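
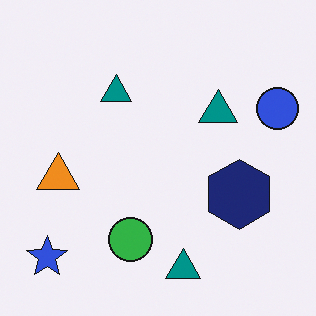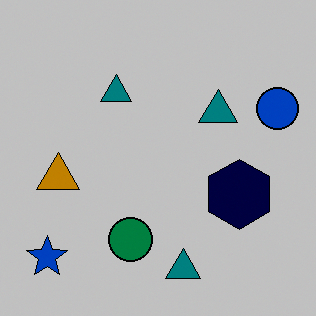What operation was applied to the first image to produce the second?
It was aggressively posterized.

Each flat color has snapped to a coarser quantized level — most visibly, the near-white background has dropped to a flat grey.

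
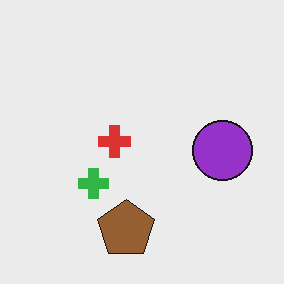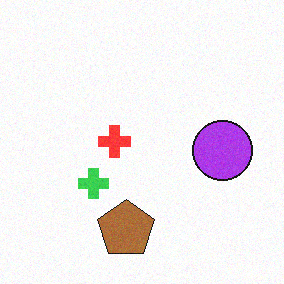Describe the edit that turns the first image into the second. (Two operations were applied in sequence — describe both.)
This is the original image brightened a little, then degraded with a light layer of grain.

Every pixel — background and shapes alike — is uniformly brightened. Random speckle covers the whole image, including the flat background.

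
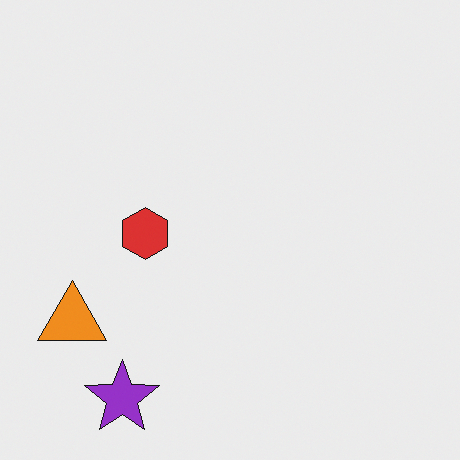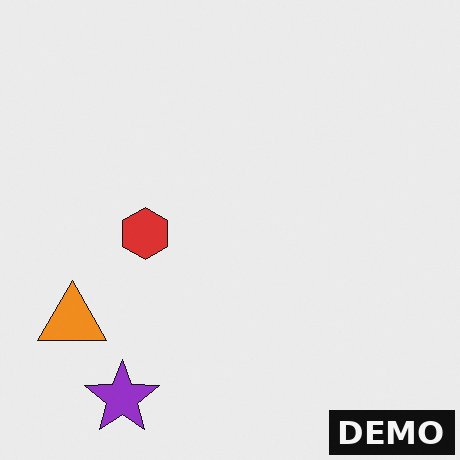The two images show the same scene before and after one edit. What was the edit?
The second image is the first watermarked with the text "DEMO" in the lower-right corner.

A dark label reading "DEMO" appears in the lower-right corner.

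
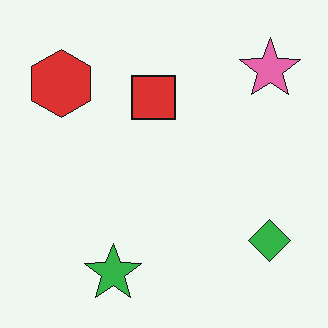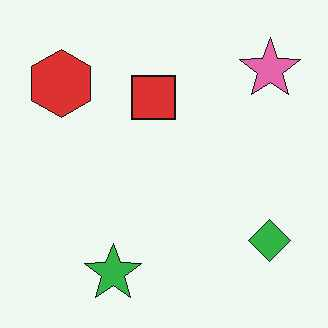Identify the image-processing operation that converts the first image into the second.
The transformation is: JPEG-compressed with visible artifacts.

Blocky 8×8 compression artifacts appear around shape edges and the flat background shows ringing — characteristic JPEG degradation.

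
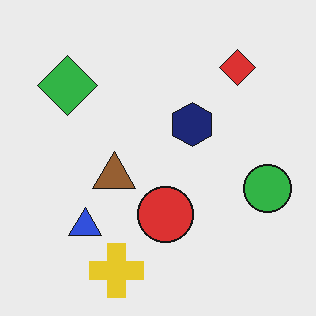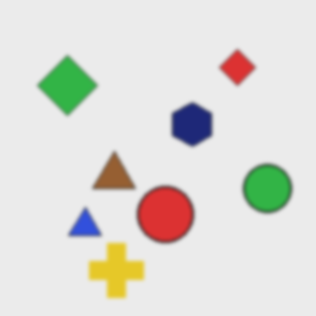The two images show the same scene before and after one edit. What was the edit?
The second image is the first lightly blurred.

Shape edges and outlines are uniformly softened across the whole image.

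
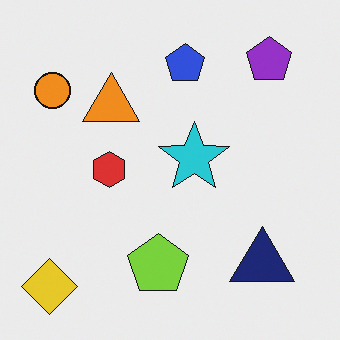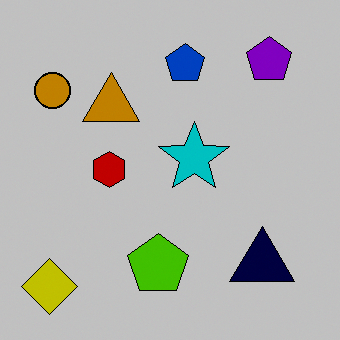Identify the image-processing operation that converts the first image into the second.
This is the original image heavily posterized to just a handful of flat colors.

Each flat color has snapped to a coarser quantized level — most visibly, the near-white background has dropped to a flat grey.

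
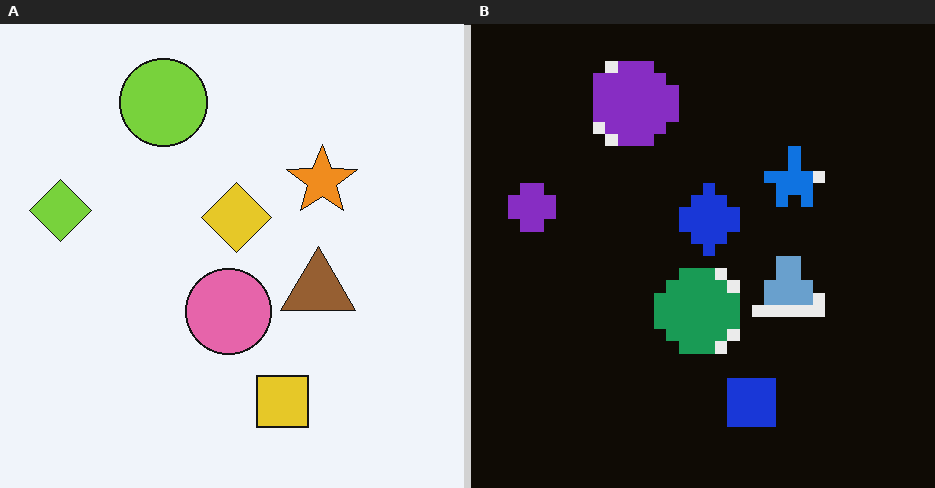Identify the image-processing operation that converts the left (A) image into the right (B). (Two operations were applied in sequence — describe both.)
The right (B) image is the left (A) heavily pixelated into large blocks, then color-inverted (negative).

Shapes are reduced to large square blocks; fine edges and outlines are lost — a downscale-then-upscale (mosaic) effect. The light background has become dark and every shape's color is its complement — a photographic negative.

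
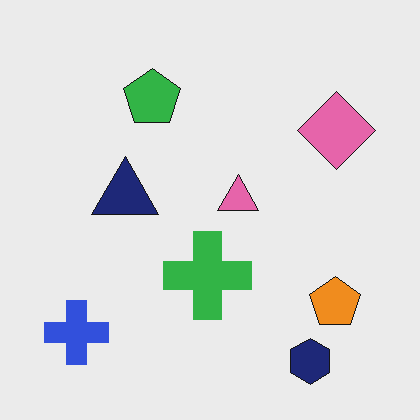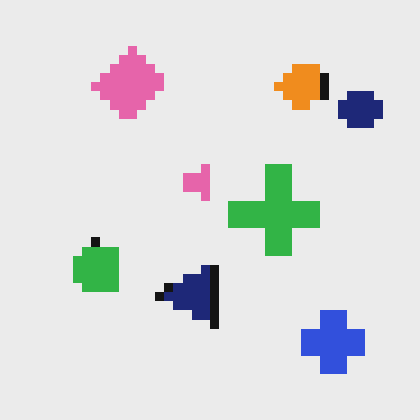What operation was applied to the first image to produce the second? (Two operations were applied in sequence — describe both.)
The second image is the first heavily pixelated into large blocks, then rotated 90° counter-clockwise.

Shapes are reduced to large square blocks; fine edges and outlines are lost — a downscale-then-upscale (mosaic) effect. The blue cross sits in the bottom-left of the first image and the bottom-right of the second — consistent with a whole-image 90° counter-clockwise rotation.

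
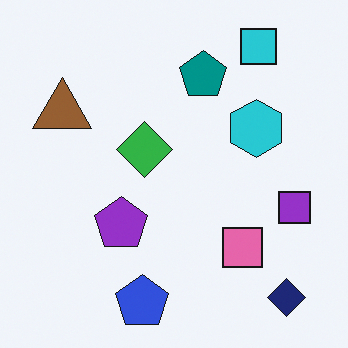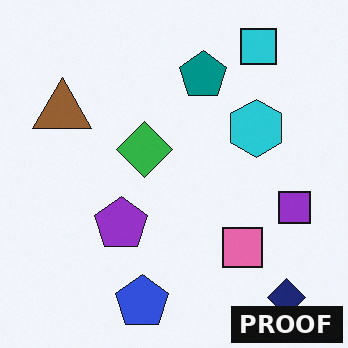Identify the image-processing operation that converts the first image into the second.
The second image is the first watermarked with the text "PROOF" in the lower-right corner.

A dark label reading "PROOF" appears in the lower-right corner.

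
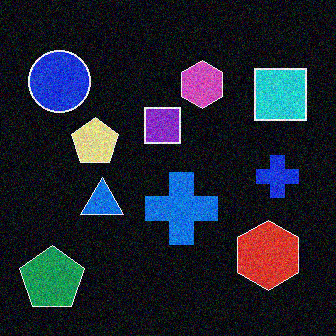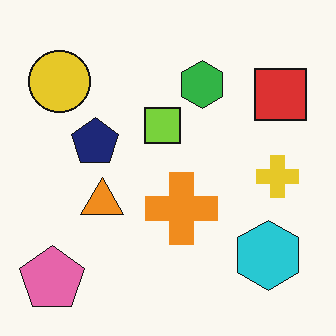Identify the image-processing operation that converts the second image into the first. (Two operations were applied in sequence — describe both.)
It was degraded with moderate additive noise, then color-inverted (negative).

Random speckle covers the whole image, including the flat background. The light background has become dark and every shape's color is its complement — a photographic negative.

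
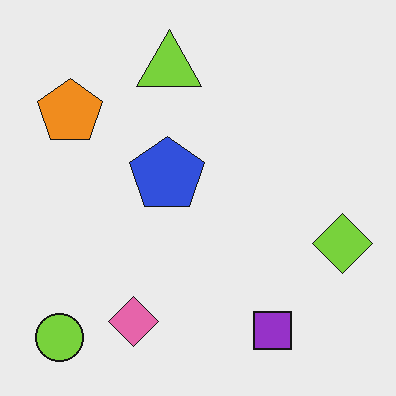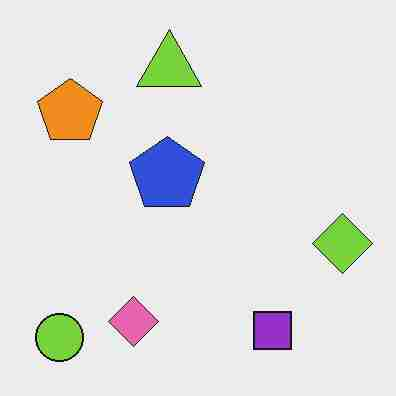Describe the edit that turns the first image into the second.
The second image is the first heavily JPEG-compressed with obvious blocking artifacts.

Blocky 8×8 compression artifacts appear around shape edges and the flat background shows ringing — characteristic JPEG degradation.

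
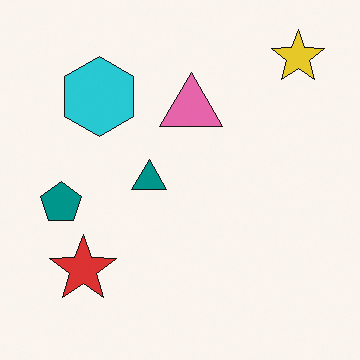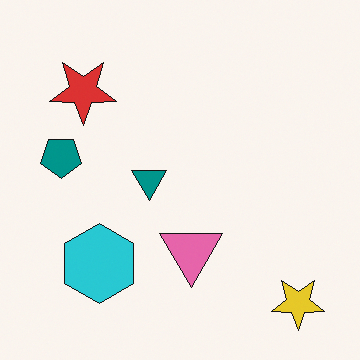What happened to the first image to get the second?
Flipped vertically (top ↔ bottom).

The yellow star is in the top-right of the first image and the bottom-right of the second — shapes on opposite sides of the horizontal midline have swapped in a mirror flip.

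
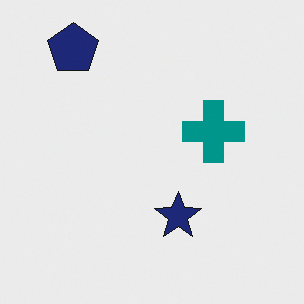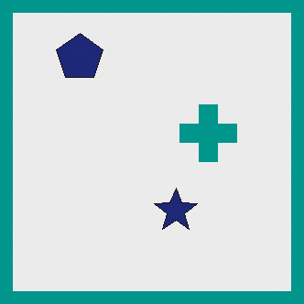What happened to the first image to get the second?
It was framed with a teal border.

A solid teal frame runs around the edge of the second image, with the content slightly shrunk inside it.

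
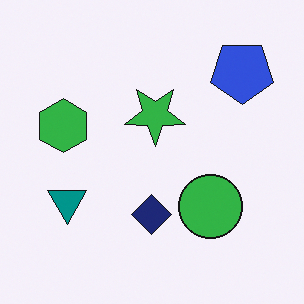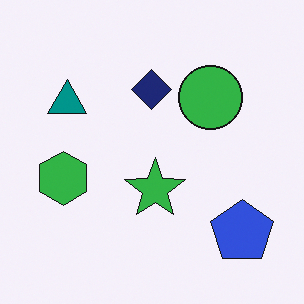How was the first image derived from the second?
It was flipped vertically (top ↔ bottom).

The blue pentagon is in the bottom-right of the second image and the top-right of the first — shapes on opposite sides of the horizontal midline have swapped in a mirror flip.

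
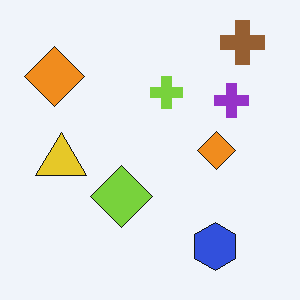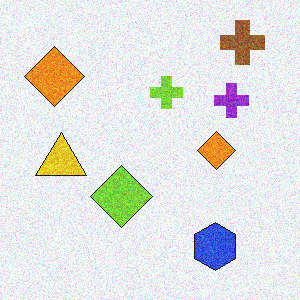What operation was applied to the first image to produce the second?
The transformation is: degraded with visible gaussian noise.

Random speckle covers the whole image, including the flat background.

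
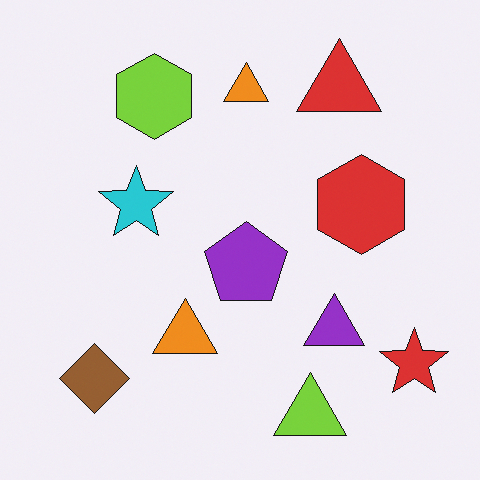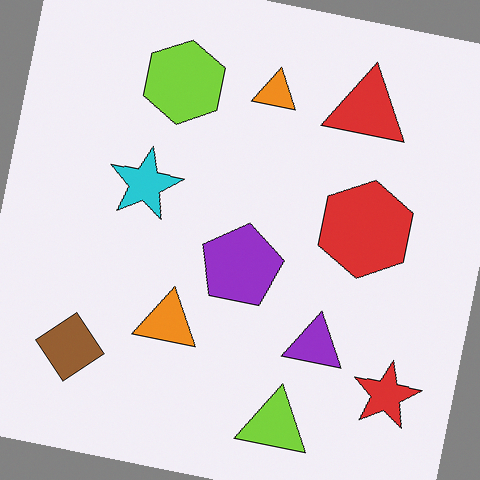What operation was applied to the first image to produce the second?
The second image is the first rotated clockwise by a slight angle.

Every shape is tilted by the same angle and the image corners show triangular fill wedges — a whole-image rotation by a non-right angle.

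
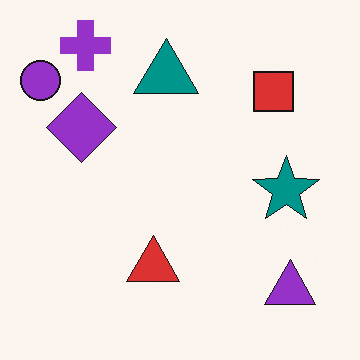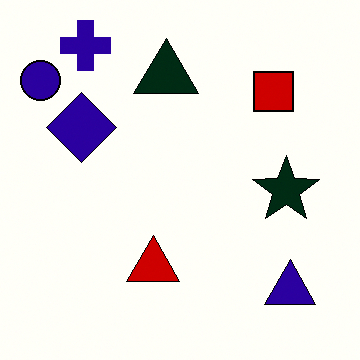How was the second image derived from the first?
Given much higher contrast.

Tones are pushed away from mid-grey across the whole image — a global contrast change.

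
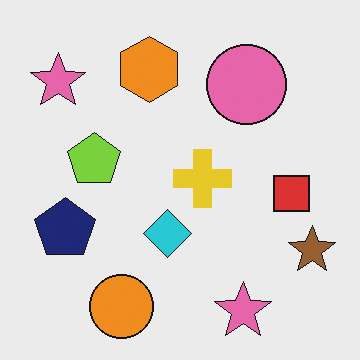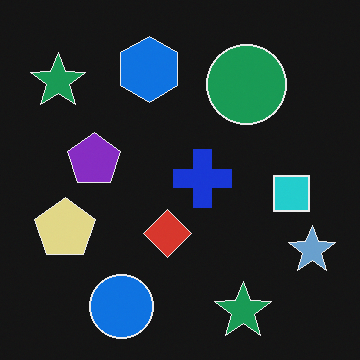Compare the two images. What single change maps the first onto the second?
The image was color-inverted (negative).

The light background has become dark and every shape's color is its complement — a photographic negative.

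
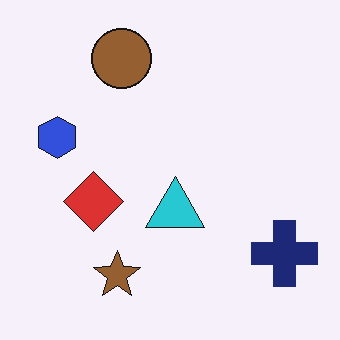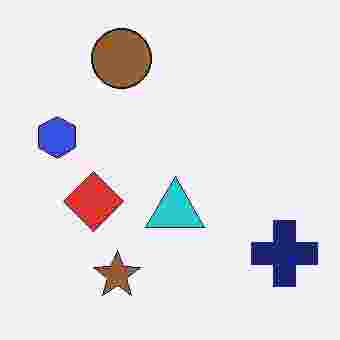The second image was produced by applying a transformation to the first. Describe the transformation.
Degraded with heavy JPEG compression.

Blocky 8×8 compression artifacts appear around shape edges and the flat background shows ringing — characteristic JPEG degradation.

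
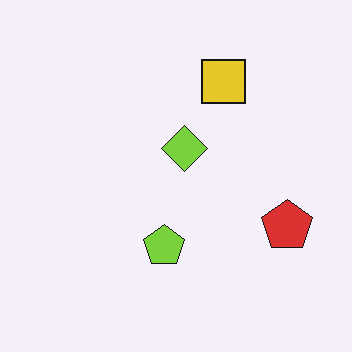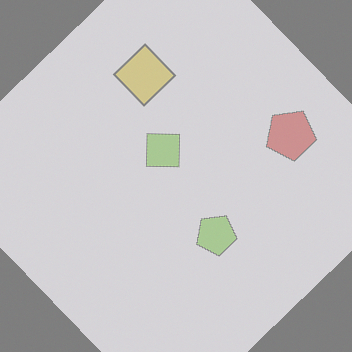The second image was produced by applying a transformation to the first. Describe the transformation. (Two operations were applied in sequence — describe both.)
Rotated counter-clockwise by a large amount — several tens of degrees, then given much lower contrast.

Every shape is tilted by the same angle and the image corners show triangular fill wedges — a whole-image rotation by a non-right angle. Tones are pushed toward mid-grey across the whole image — a global contrast change.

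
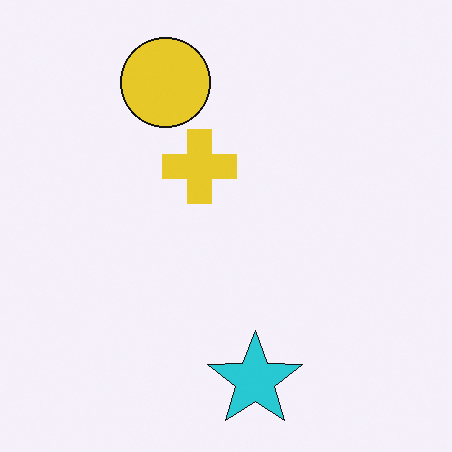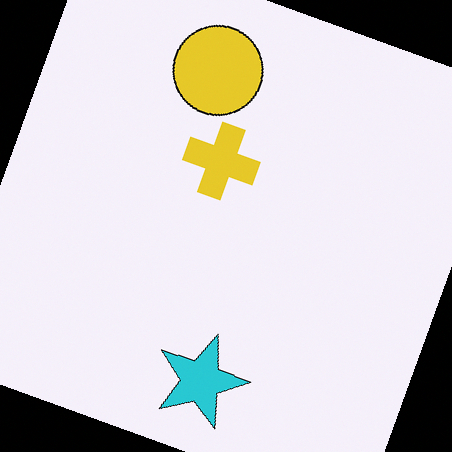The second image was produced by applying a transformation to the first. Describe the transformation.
The second image is the first rotated clockwise by a moderate amount.

Every shape is tilted by the same angle and the image corners show triangular fill wedges — a whole-image rotation by a non-right angle.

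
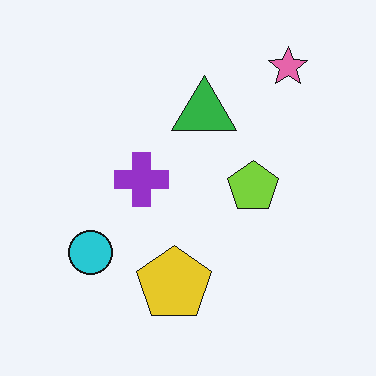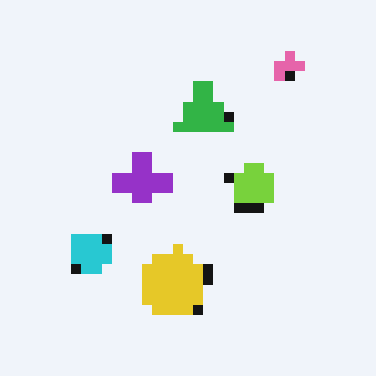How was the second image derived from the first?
The transformation is: heavily pixelated into large blocks.

Shapes are reduced to large square blocks; fine edges and outlines are lost — a downscale-then-upscale (mosaic) effect.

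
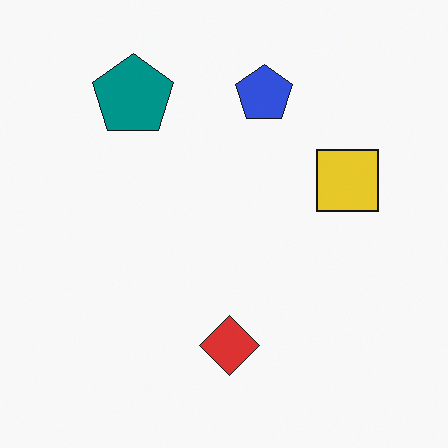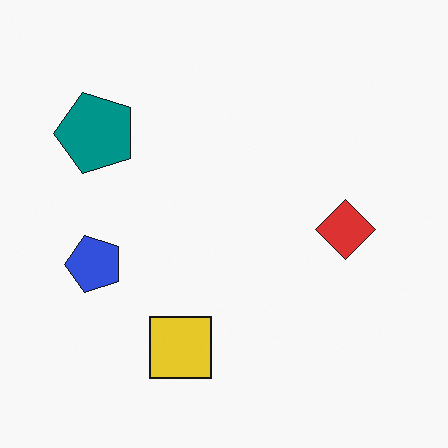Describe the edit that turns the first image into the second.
It was transposed (reflected across the top-left ↔ bottom-right diagonal).

Shapes have swapped their row and column positions — what was in the top-right is now in the bottom-left — a diagonal reflection.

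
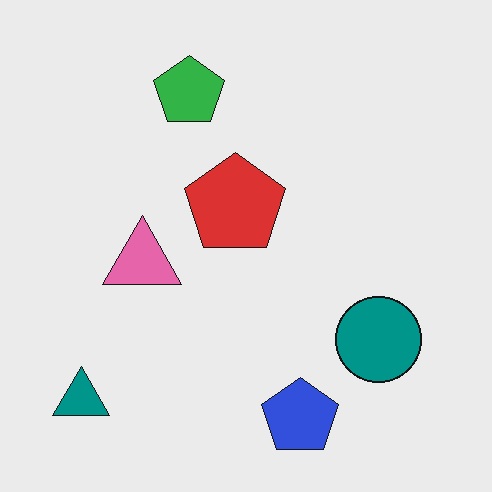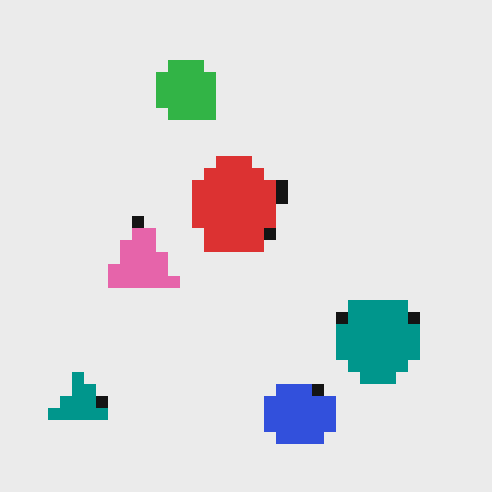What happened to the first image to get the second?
The image was coarsely pixelated.

Shapes are reduced to large square blocks; fine edges and outlines are lost — a downscale-then-upscale (mosaic) effect.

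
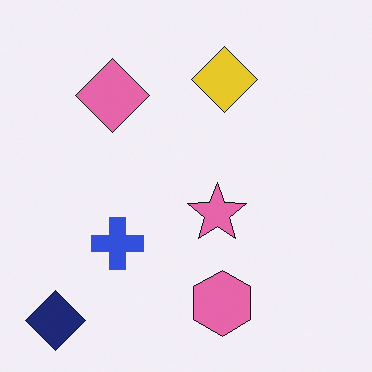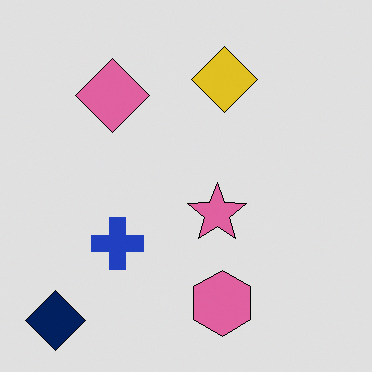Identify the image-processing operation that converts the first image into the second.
The transformation is: posterized to a reduced palette.

Each flat color has snapped to a coarser quantized level — most visibly, the near-white background has dropped to a flat grey.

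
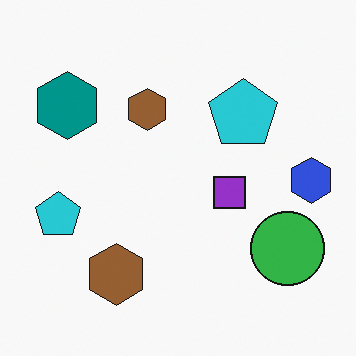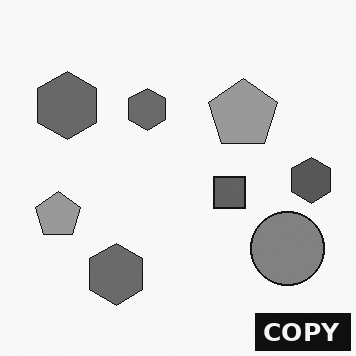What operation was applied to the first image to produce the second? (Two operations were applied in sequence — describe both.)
This is the original image converted to grayscale, then watermarked with the text "COPY" in the lower-right corner.

All color is removed — every shape is now a shade of grey. A dark label reading "COPY" appears in the lower-right corner.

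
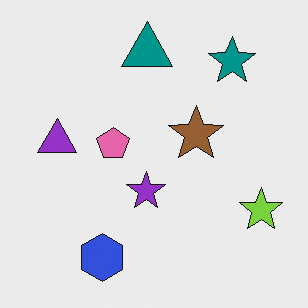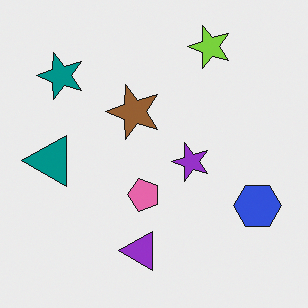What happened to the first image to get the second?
Rotated 90° counter-clockwise.

The teal star sits in the top-right of the first image and the top-left of the second — consistent with a whole-image 90° counter-clockwise rotation.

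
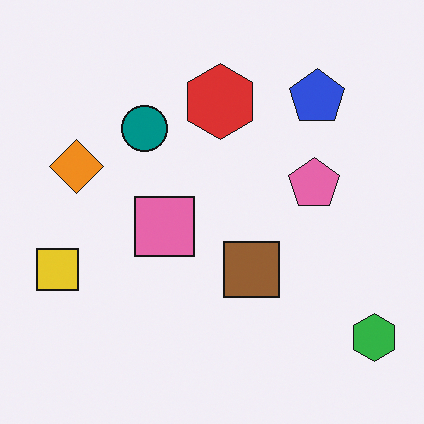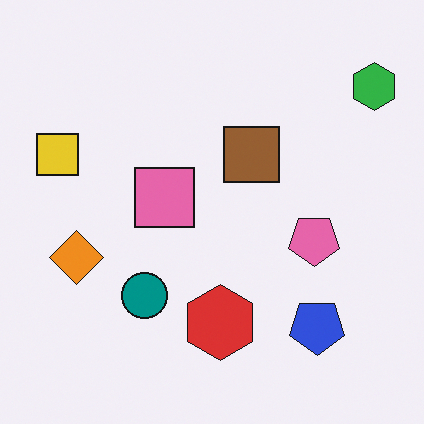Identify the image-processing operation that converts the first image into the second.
It was flipped vertically (top ↔ bottom).

The green hexagon is in the bottom-right of the first image and the top-right of the second — shapes on opposite sides of the horizontal midline have swapped in a mirror flip.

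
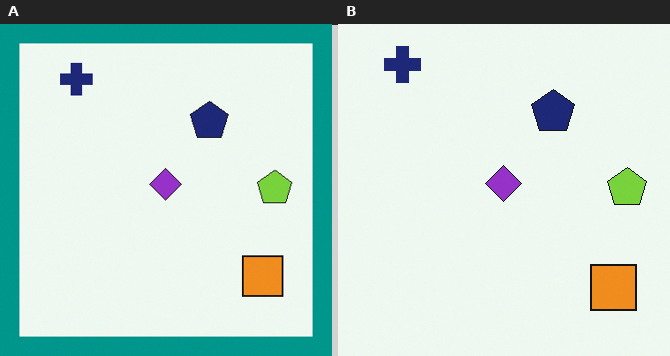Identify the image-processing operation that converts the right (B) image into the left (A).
The transformation is: framed with a teal border.

A solid teal frame runs around the edge of the left (A) image, with the content slightly shrunk inside it.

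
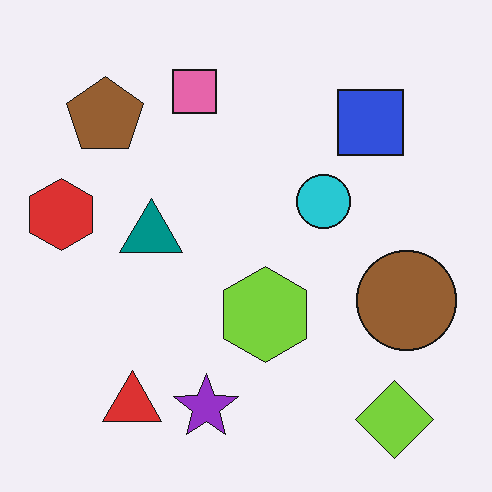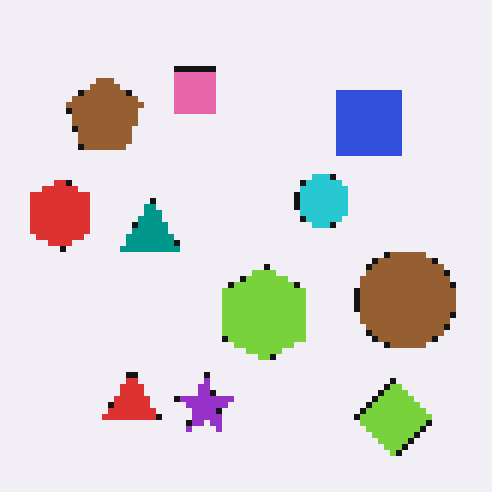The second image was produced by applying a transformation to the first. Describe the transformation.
This is the original image moderately pixelated.

Shapes are reduced to large square blocks; fine edges and outlines are lost — a downscale-then-upscale (mosaic) effect.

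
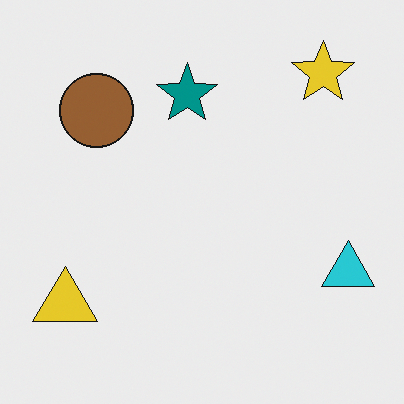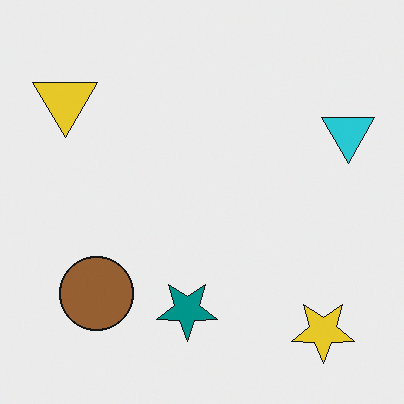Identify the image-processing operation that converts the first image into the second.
The image was flipped vertically (top ↔ bottom).

The yellow star is in the top-right of the first image and the bottom-right of the second — shapes on opposite sides of the horizontal midline have swapped in a mirror flip.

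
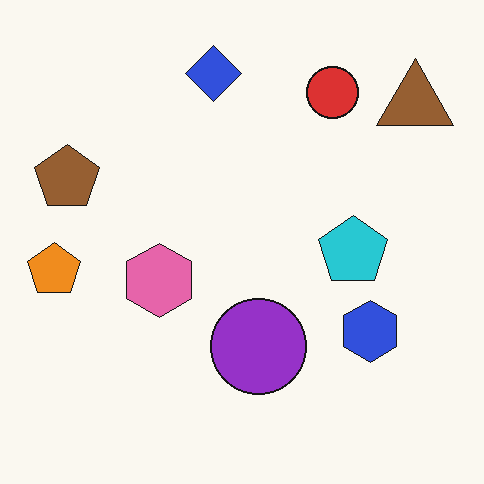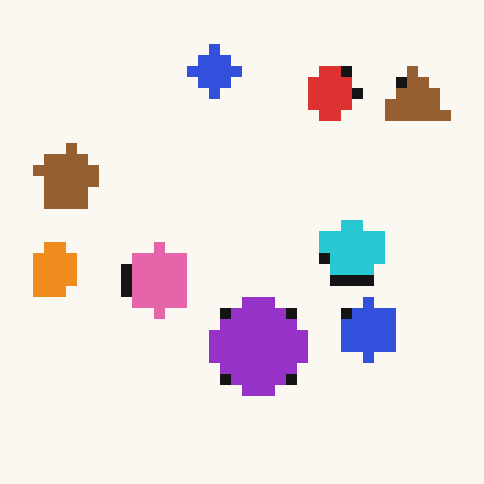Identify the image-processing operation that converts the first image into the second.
This is the original image coarsely pixelated.

Shapes are reduced to large square blocks; fine edges and outlines are lost — a downscale-then-upscale (mosaic) effect.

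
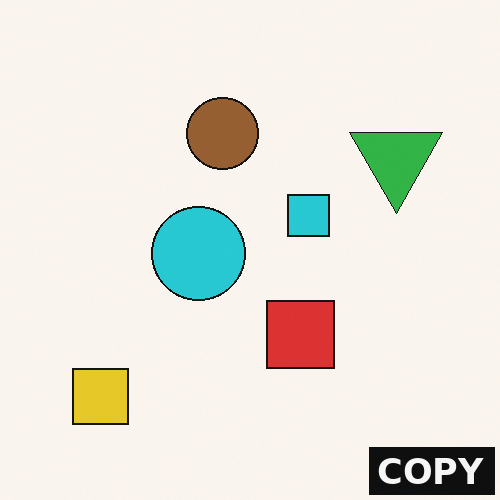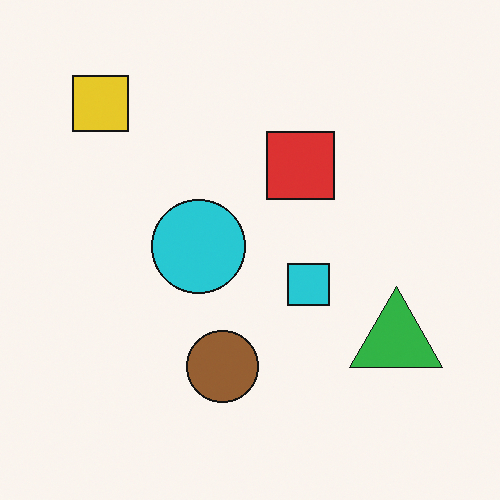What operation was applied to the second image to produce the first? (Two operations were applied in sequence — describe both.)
Flipped vertically (top ↔ bottom), then watermarked with the text "COPY" in the lower-right corner.

The yellow square is in the top-left of the second image and the bottom-left of the first — shapes on opposite sides of the horizontal midline have swapped in a mirror flip. A dark label reading "COPY" appears in the lower-right corner.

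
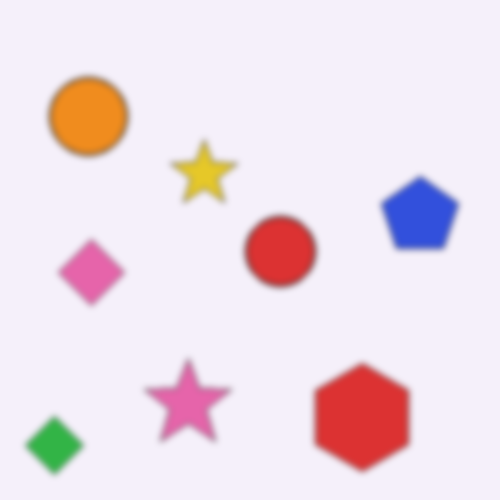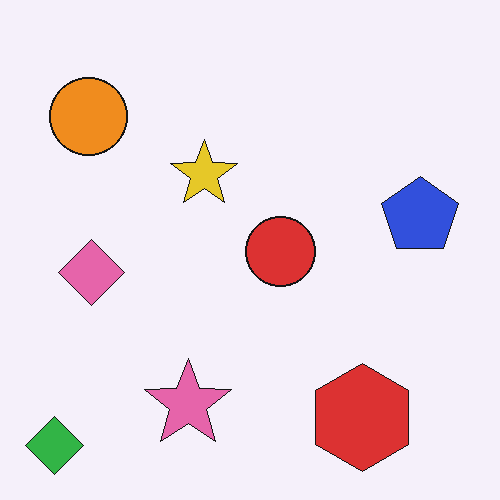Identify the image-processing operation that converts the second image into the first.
The image was noticeably gaussian-blurred.

Shape edges and outlines are uniformly softened across the whole image.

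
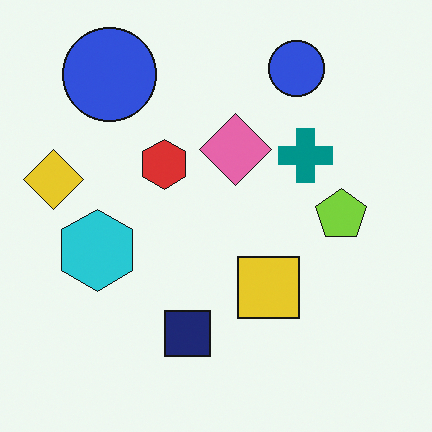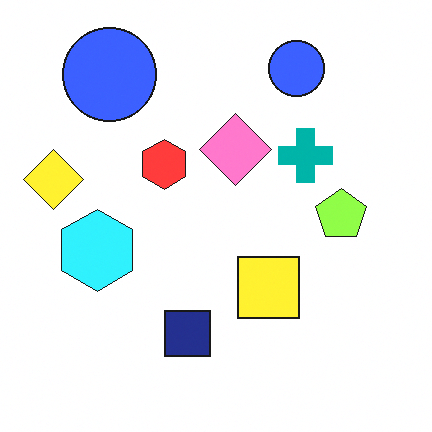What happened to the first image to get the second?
The second image is the first brightened a little.

Every pixel — background and shapes alike — is uniformly brightened.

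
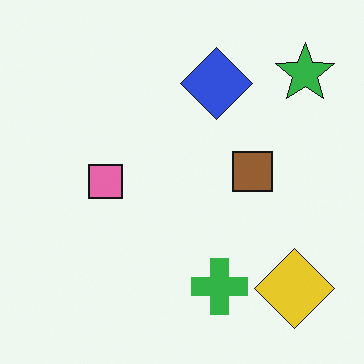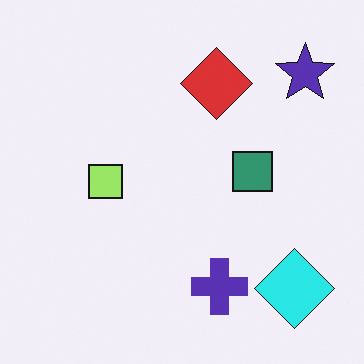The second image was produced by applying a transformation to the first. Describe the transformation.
It was hue-shifted by a moderate amount.

Every shape's color has rotated by the same amount around the hue wheel — a uniform hue shift.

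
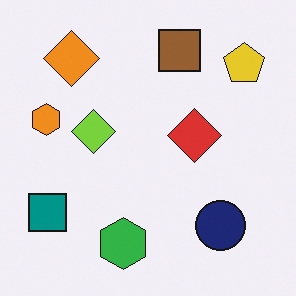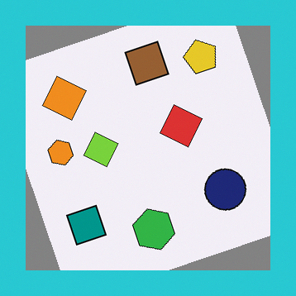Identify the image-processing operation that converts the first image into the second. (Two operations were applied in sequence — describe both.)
The transformation is: rotated counter-clockwise by a clearly visible amount, then framed with a cyan border.

Every shape is tilted by the same angle and the image corners show triangular fill wedges — a whole-image rotation by a non-right angle. A solid cyan frame runs around the edge of the second image, with the content slightly shrunk inside it.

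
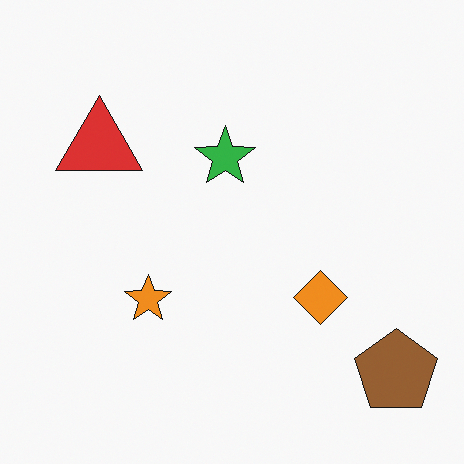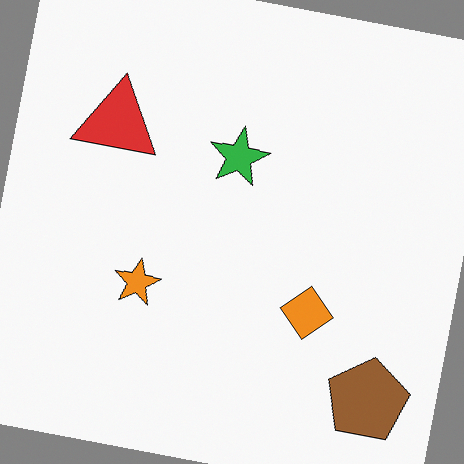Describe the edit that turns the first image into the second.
The transformation is: rotated clockwise by a slight angle.

Every shape is tilted by the same angle and the image corners show triangular fill wedges — a whole-image rotation by a non-right angle.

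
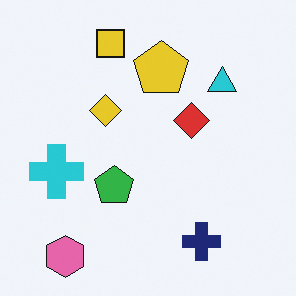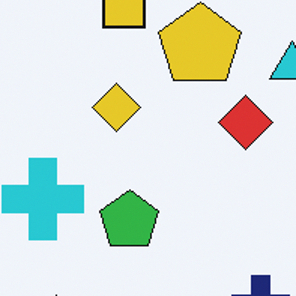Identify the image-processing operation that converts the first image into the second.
The transformation is: cropped to a modestly smaller region and rescaled.

The visible shapes are larger and the field of view is narrower; shapes near the original edges may be partly or wholly outside the frame — a crop-and-rescale.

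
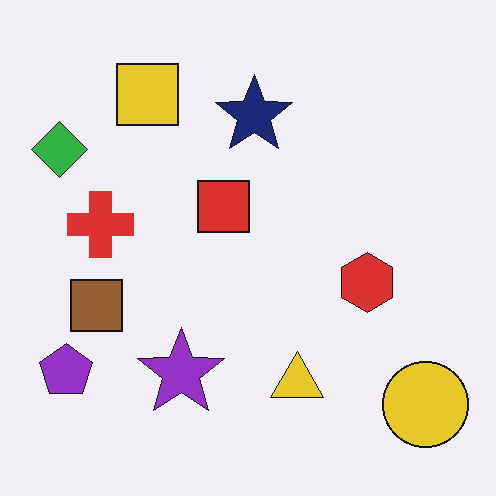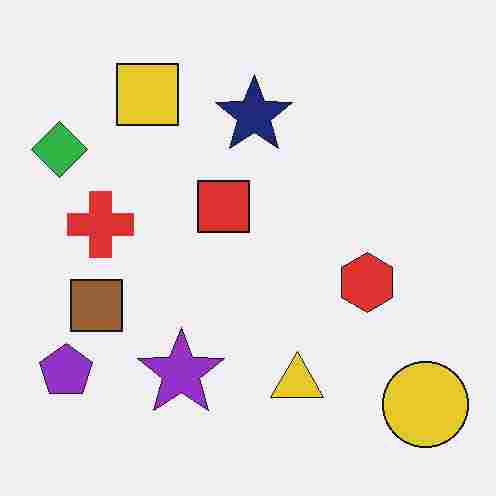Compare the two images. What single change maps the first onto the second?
This is the original image heavily JPEG-compressed with obvious blocking artifacts.

Blocky 8×8 compression artifacts appear around shape edges and the flat background shows ringing — characteristic JPEG degradation.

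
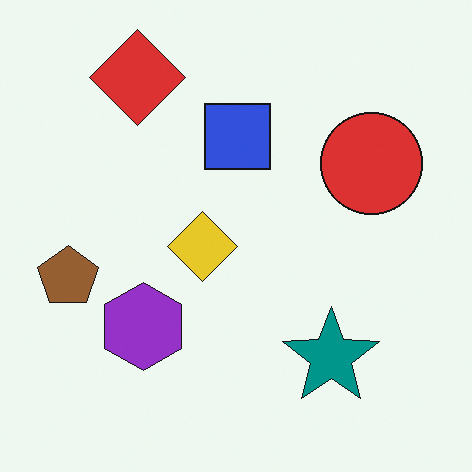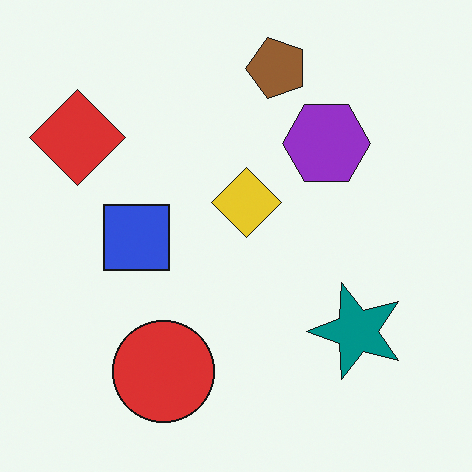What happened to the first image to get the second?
The image was transposed (reflected across the top-left ↔ bottom-right diagonal).

Shapes have swapped their row and column positions — what was in the top-right is now in the bottom-left — a diagonal reflection.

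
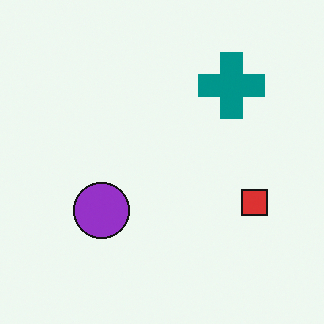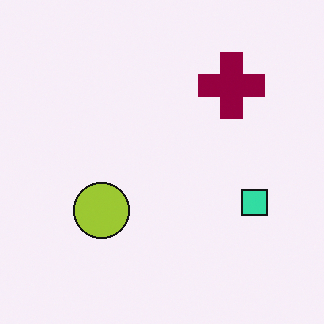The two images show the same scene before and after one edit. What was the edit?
It was hue-shifted through roughly half the color wheel.

Every shape's color has rotated by the same amount around the hue wheel — a uniform hue shift.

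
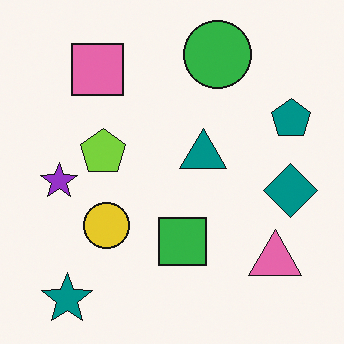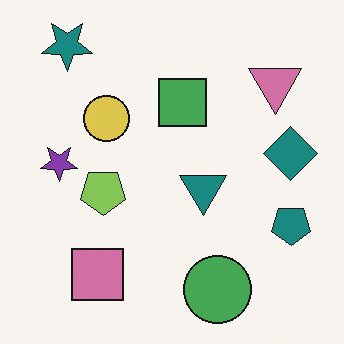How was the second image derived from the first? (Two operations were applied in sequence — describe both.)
The second image is the first flipped vertically (top ↔ bottom), then slightly desaturated.

The teal star is in the bottom-left of the first image and the top-left of the second — shapes on opposite sides of the horizontal midline have swapped in a mirror flip. All colors are more muted and greyish — a global saturation change.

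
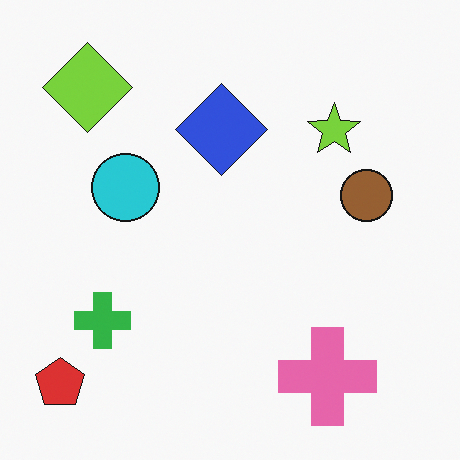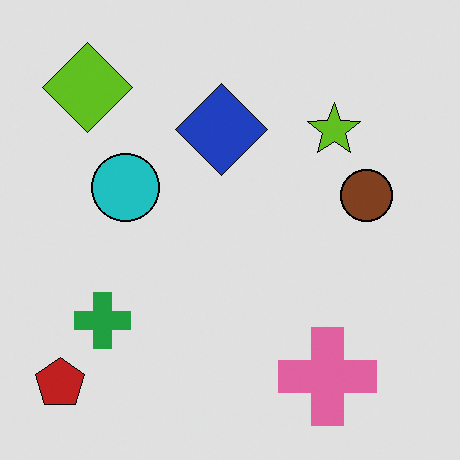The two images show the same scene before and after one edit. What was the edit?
The second image is the first moderately posterized.

Each flat color has snapped to a coarser quantized level — most visibly, the near-white background has dropped to a flat grey.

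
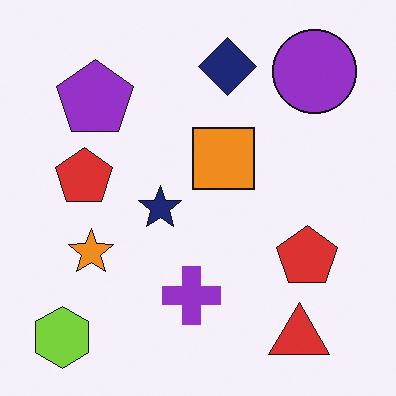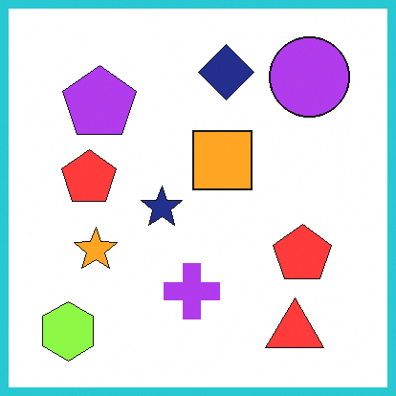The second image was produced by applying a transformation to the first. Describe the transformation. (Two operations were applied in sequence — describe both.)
The second image is the first slightly brightened, then framed with a cyan border.

Every pixel — background and shapes alike — is uniformly brightened. A solid cyan frame runs around the edge of the second image, with the content slightly shrunk inside it.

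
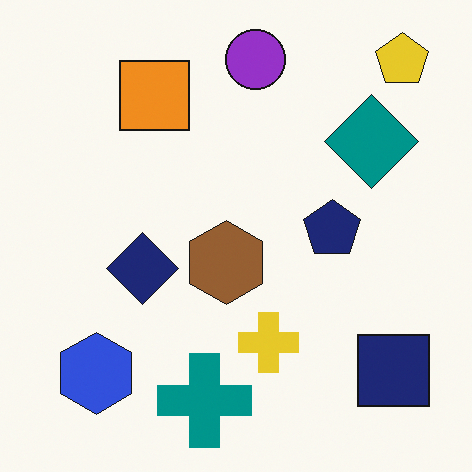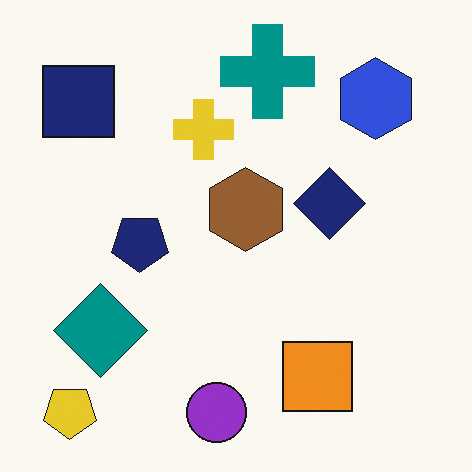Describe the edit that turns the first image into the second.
The image was rotated 180°.

The yellow pentagon sits in the top-right of the first image and the bottom-left of the second — consistent with a whole-image 180° rotation.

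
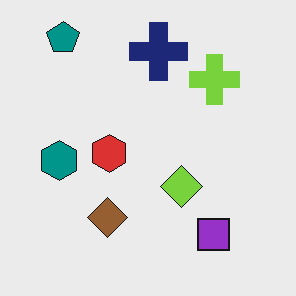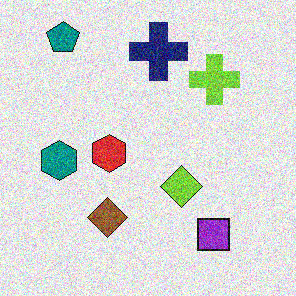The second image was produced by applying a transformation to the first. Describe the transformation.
The second image is the first degraded with heavy additive noise.

Random speckle covers the whole image, including the flat background.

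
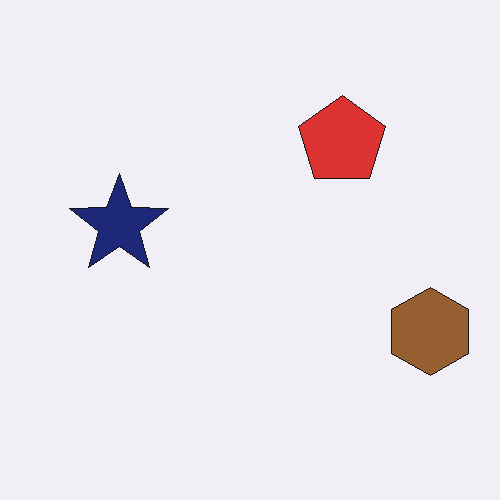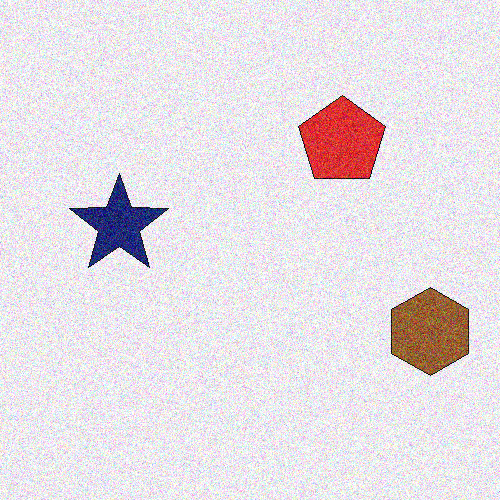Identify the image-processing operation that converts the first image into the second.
Degraded with strong gaussian noise.

Random speckle covers the whole image, including the flat background.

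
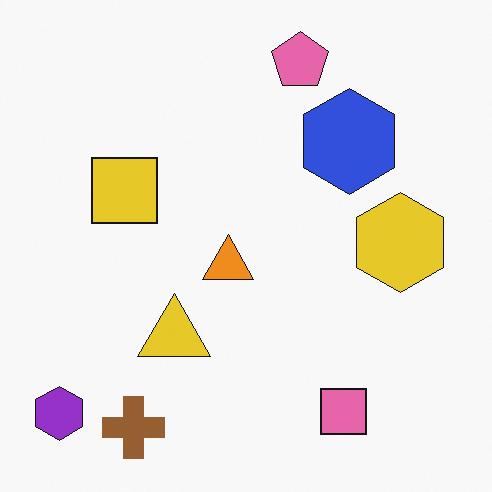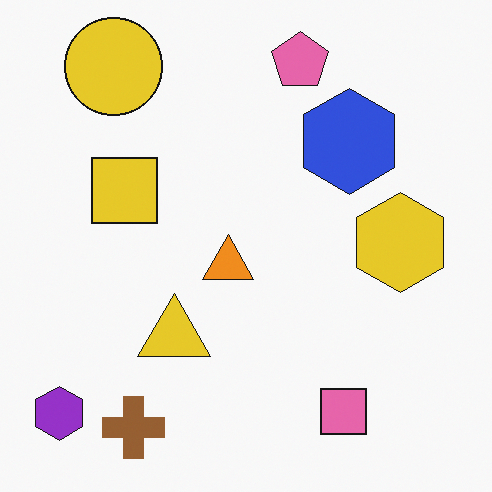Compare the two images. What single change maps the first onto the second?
The image was overlaid with an additional yellow circle.

A yellow circle appears in the second image that is absent from the first.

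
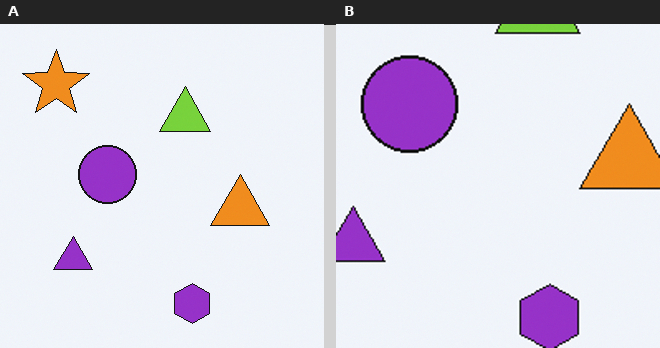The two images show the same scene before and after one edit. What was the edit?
The transformation is: cropped tightly and scaled back up.

The visible shapes are larger and the field of view is narrower; shapes near the original edges may be partly or wholly outside the frame — a crop-and-rescale.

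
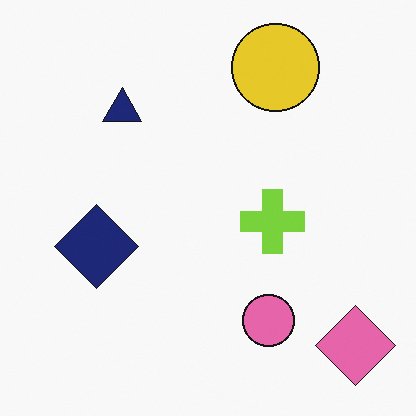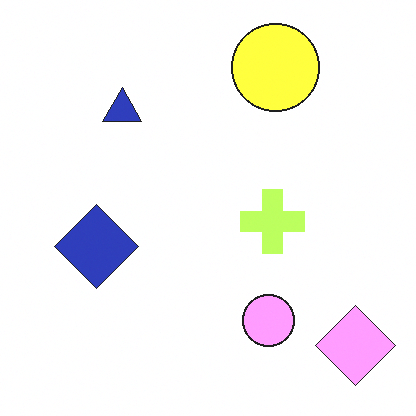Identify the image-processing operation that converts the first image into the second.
It was substantially brightened.

Every pixel — background and shapes alike — is uniformly brightened.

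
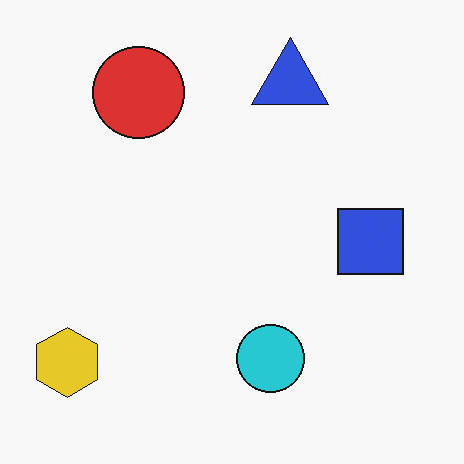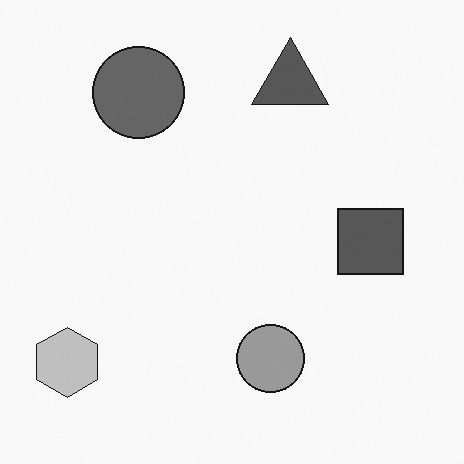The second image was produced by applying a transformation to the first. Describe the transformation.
The image was converted to grayscale.

All color is removed — every shape is now a shade of grey.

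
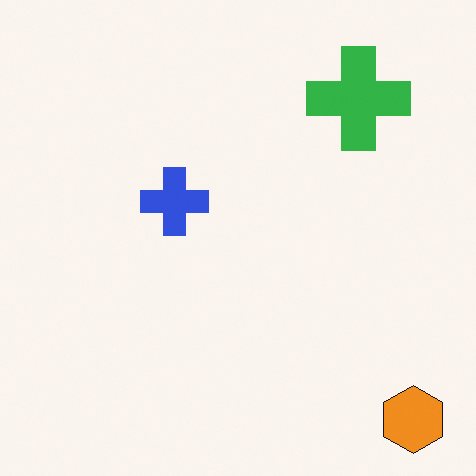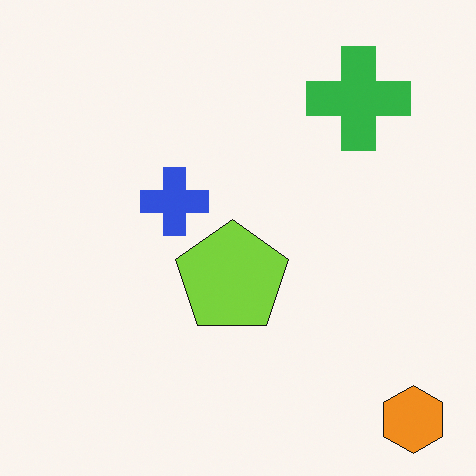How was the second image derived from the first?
The image was overlaid with an additional lime pentagon.

A lime pentagon appears in the second image that is absent from the first.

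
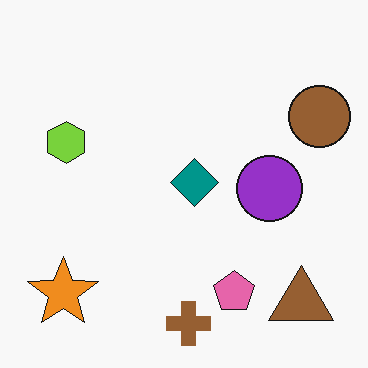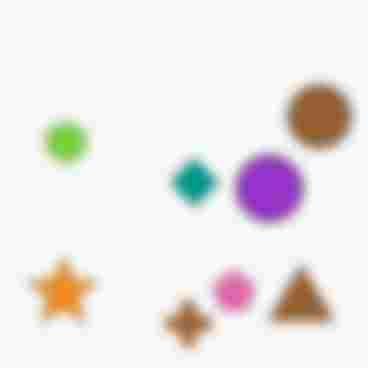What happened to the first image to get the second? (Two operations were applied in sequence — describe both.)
The second image is the first strongly gaussian-blurred, then heavily JPEG-compressed with obvious blocking artifacts.

Shape edges and outlines are uniformly softened across the whole image. Blocky 8×8 compression artifacts appear around shape edges and the flat background shows ringing — characteristic JPEG degradation.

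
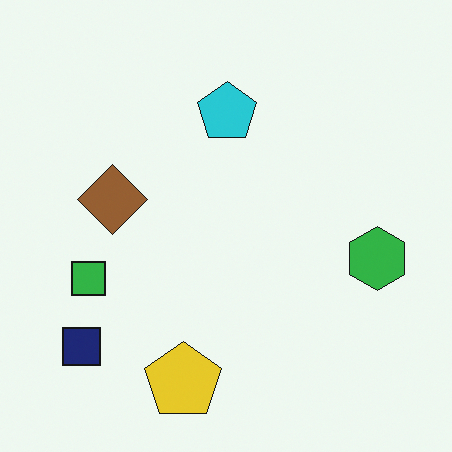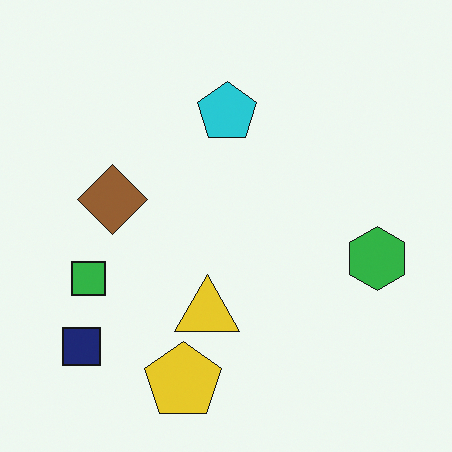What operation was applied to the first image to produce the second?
Overlaid with an additional yellow triangle.

A yellow triangle appears in the second image that is absent from the first.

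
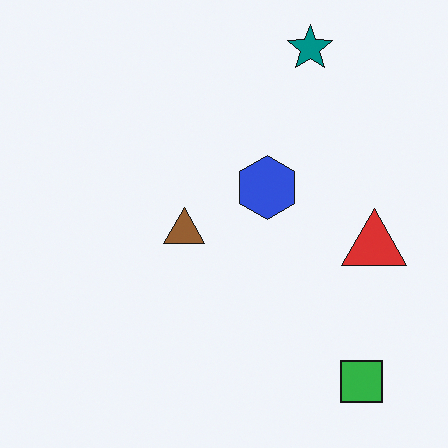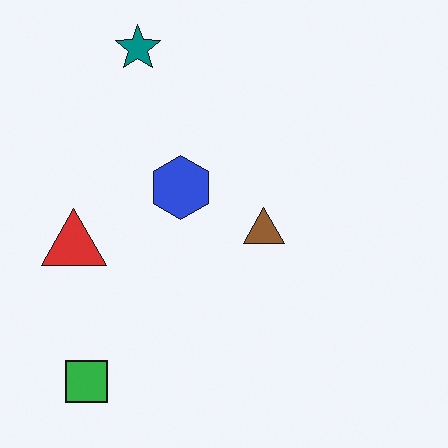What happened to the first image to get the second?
Flipped horizontally (left ↔ right).

The red triangle is in the right of the first image and the left of the second — shapes on opposite sides of the vertical midline have swapped in a mirror flip.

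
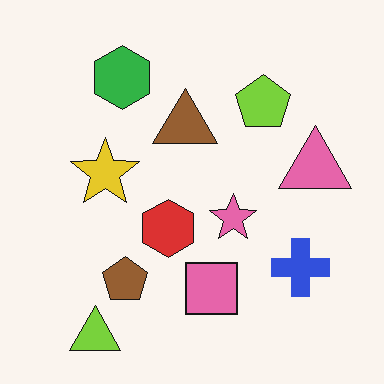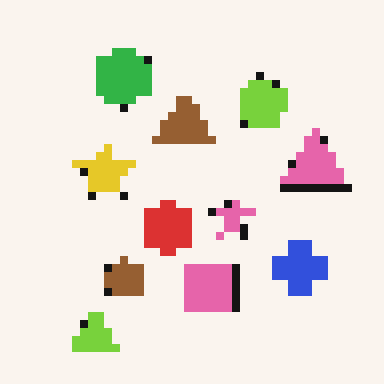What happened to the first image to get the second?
The image was moderately pixelated.

Shapes are reduced to large square blocks; fine edges and outlines are lost — a downscale-then-upscale (mosaic) effect.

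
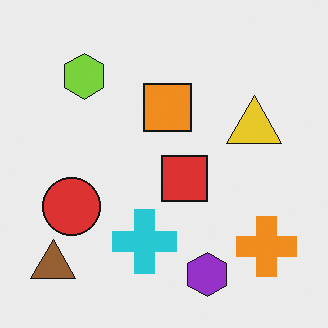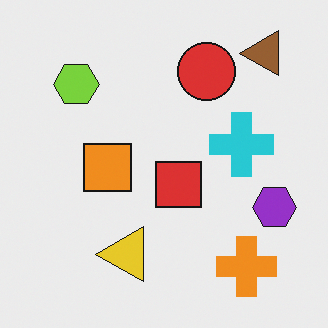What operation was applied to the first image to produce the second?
It was transposed (reflected across the top-left ↔ bottom-right diagonal).

Shapes have swapped their row and column positions — what was in the top-right is now in the bottom-left — a diagonal reflection.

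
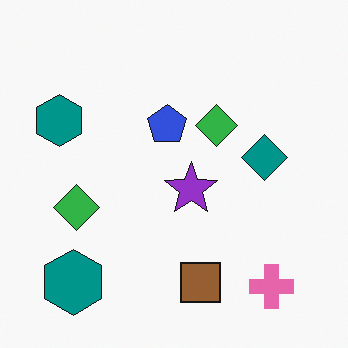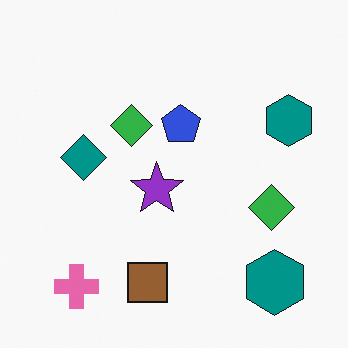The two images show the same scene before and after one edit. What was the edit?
The transformation is: flipped horizontally (left ↔ right).

The pink cross is in the bottom-right of the first image and the bottom-left of the second — shapes on opposite sides of the vertical midline have swapped in a mirror flip.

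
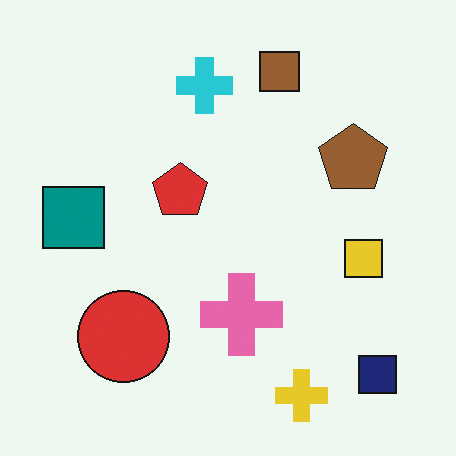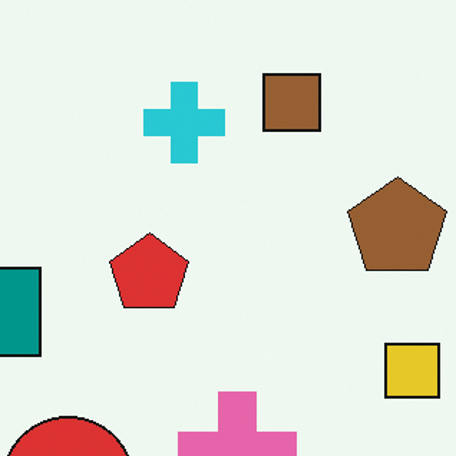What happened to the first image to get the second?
This is the original image cropped slightly and scaled back up.

The visible shapes are larger and the field of view is narrower; shapes near the original edges may be partly or wholly outside the frame — a crop-and-rescale.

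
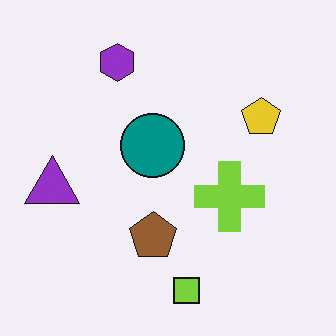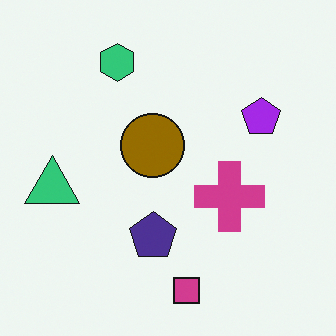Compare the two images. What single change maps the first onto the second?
The transformation is: hue-shifted through roughly half the color wheel.

Every shape's color has rotated by the same amount around the hue wheel — a uniform hue shift.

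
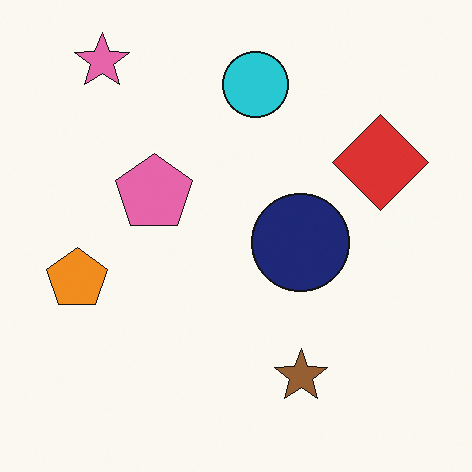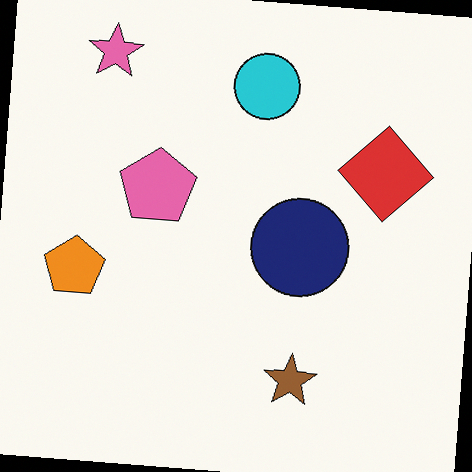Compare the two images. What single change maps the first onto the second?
The transformation is: rotated clockwise by a slight angle.

Every shape is tilted by the same angle and the image corners show triangular fill wedges — a whole-image rotation by a non-right angle.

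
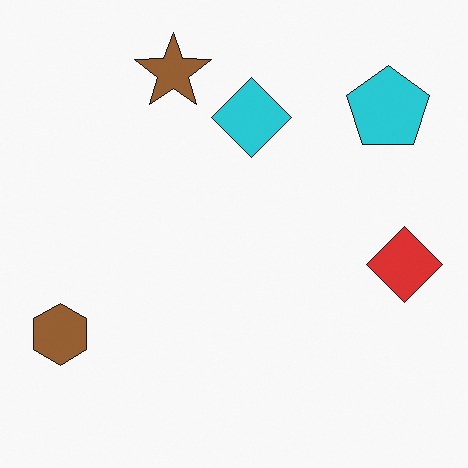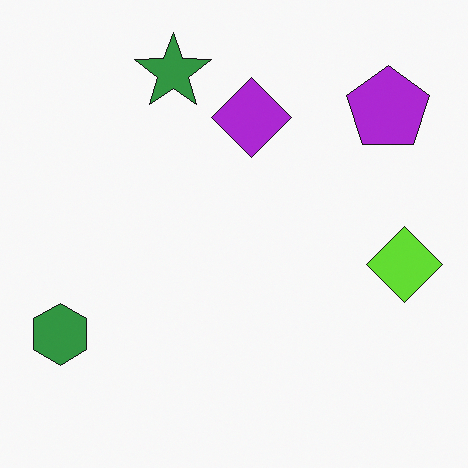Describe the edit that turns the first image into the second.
This is the original image hue-shifted noticeably.

Every shape's color has rotated by the same amount around the hue wheel — a uniform hue shift.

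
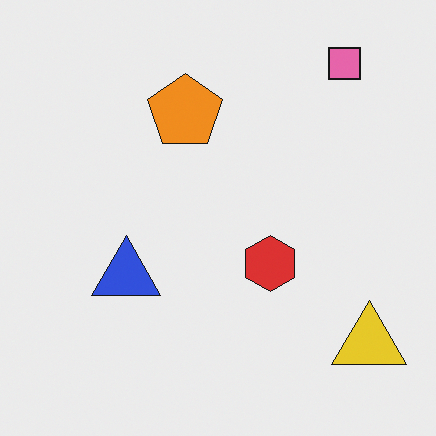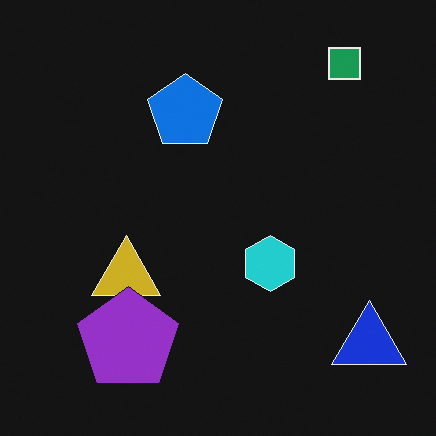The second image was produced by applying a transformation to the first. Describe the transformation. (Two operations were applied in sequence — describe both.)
Color-inverted (negative), then overlaid with an additional purple pentagon.

The light background has become dark and every shape's color is its complement — a photographic negative. A purple pentagon appears in the second image that is absent from the first.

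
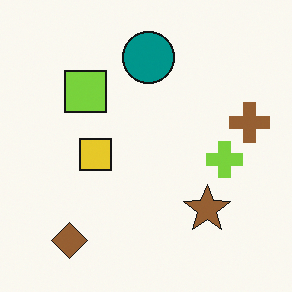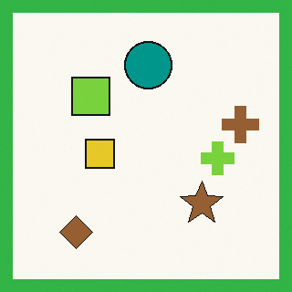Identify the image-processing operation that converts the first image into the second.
The transformation is: framed with a green border.

A solid green frame runs around the edge of the second image, with the content slightly shrunk inside it.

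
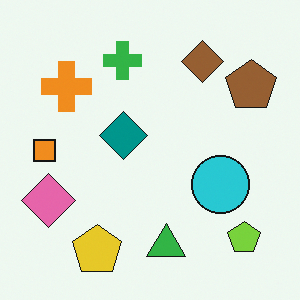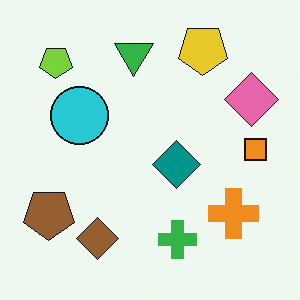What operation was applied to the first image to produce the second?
The image was rotated 180°.

The lime pentagon sits in the bottom-right of the first image and the top-left of the second — consistent with a whole-image 180° rotation.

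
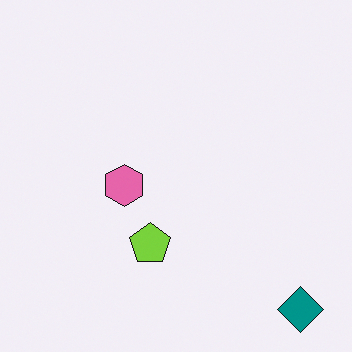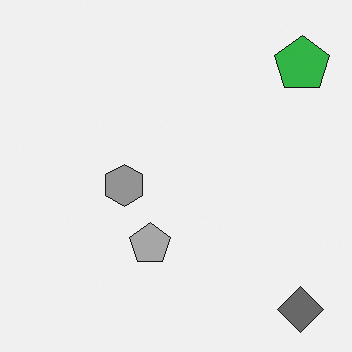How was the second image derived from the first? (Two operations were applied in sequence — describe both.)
It was converted to grayscale, then overlaid with an additional green pentagon.

All color is removed — every shape is now a shade of grey. A green pentagon appears in the second image that is absent from the first.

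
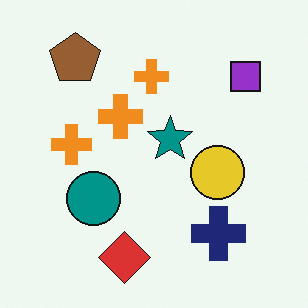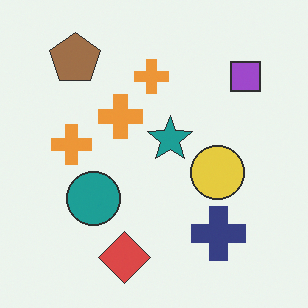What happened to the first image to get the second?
This is the original image given slightly reduced contrast.

Tones are pushed toward mid-grey across the whole image — a global contrast change.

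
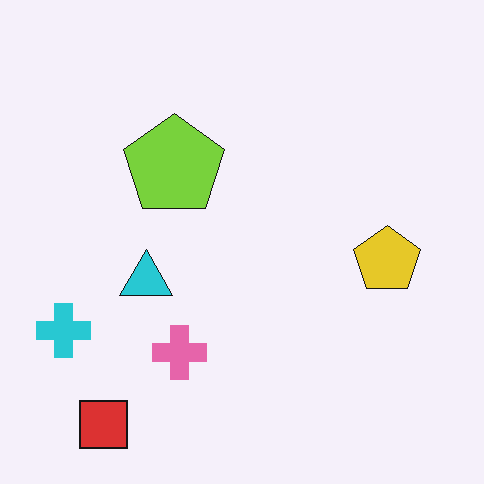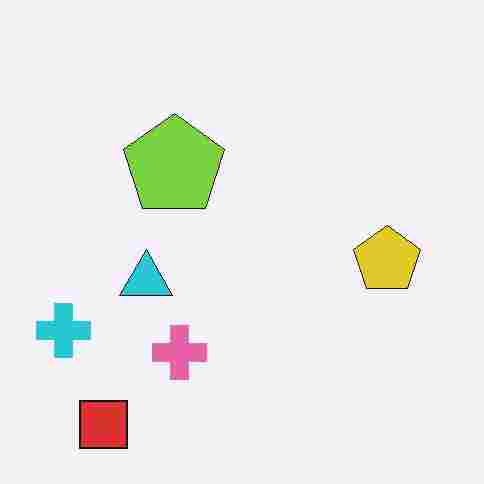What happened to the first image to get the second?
Heavily JPEG-compressed with obvious blocking artifacts.

Blocky 8×8 compression artifacts appear around shape edges and the flat background shows ringing — characteristic JPEG degradation.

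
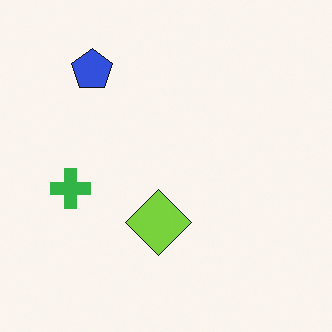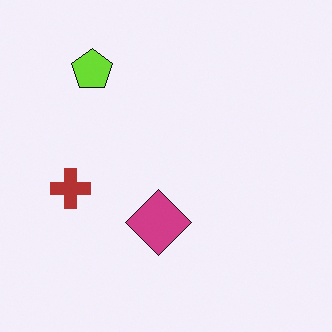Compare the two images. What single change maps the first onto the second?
The image was hue-shifted by a large amount.

Every shape's color has rotated by the same amount around the hue wheel — a uniform hue shift.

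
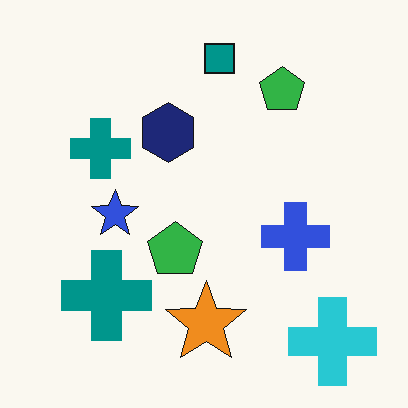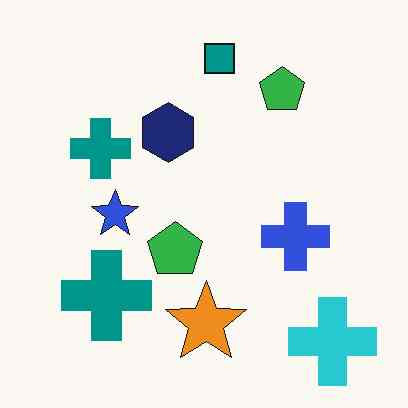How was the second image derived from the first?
This is the original image given moderate JPEG compression.

Blocky 8×8 compression artifacts appear around shape edges and the flat background shows ringing — characteristic JPEG degradation.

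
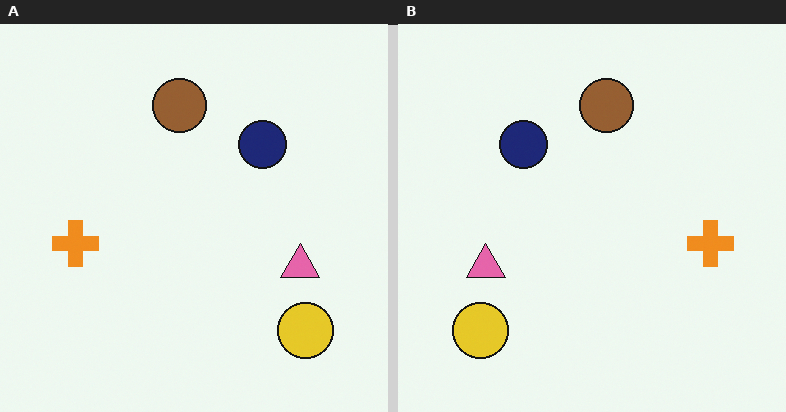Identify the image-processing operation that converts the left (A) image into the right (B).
The transformation is: flipped horizontally (left ↔ right).

The orange cross is in the left of the left (A) image and the right of the right (B) — shapes on opposite sides of the vertical midline have swapped in a mirror flip.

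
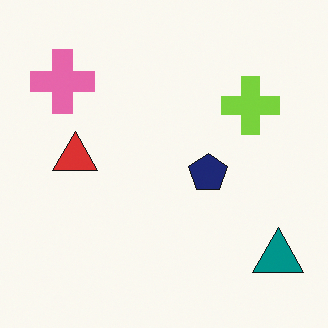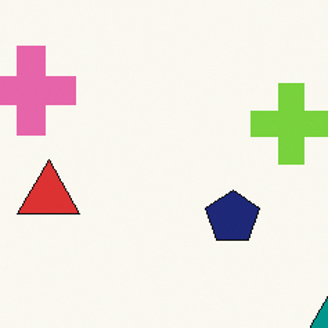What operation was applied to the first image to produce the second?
The image was cropped to a modestly smaller region and rescaled.

The visible shapes are larger and the field of view is narrower; shapes near the original edges may be partly or wholly outside the frame — a crop-and-rescale.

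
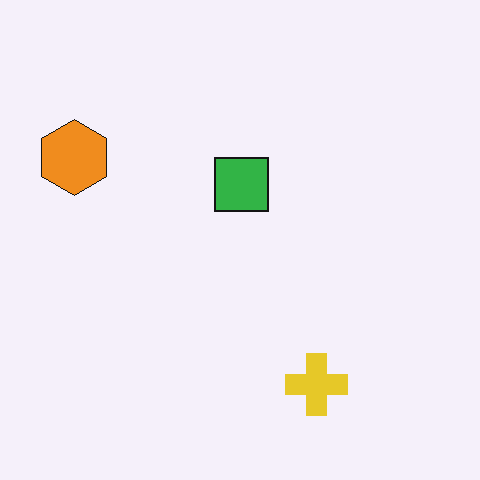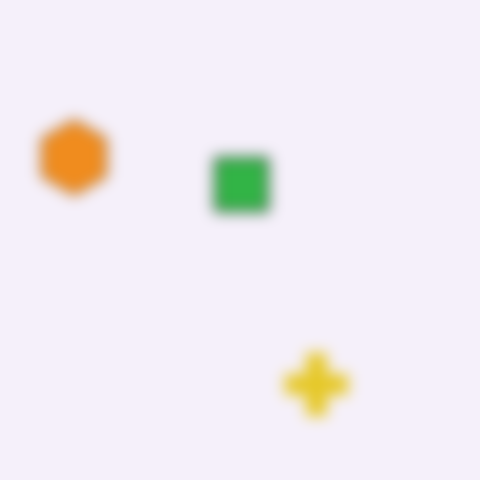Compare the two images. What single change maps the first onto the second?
The image was heavily blurred.

Shape edges and outlines are uniformly softened across the whole image.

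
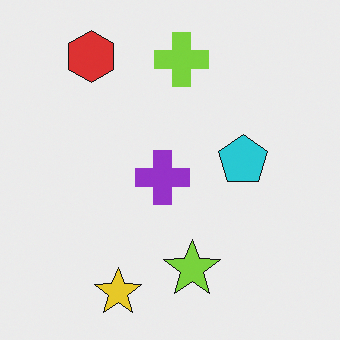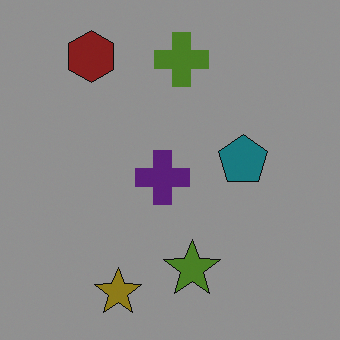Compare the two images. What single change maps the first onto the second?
The image was darkened a lot.

Every pixel — background and shapes alike — is uniformly darkened.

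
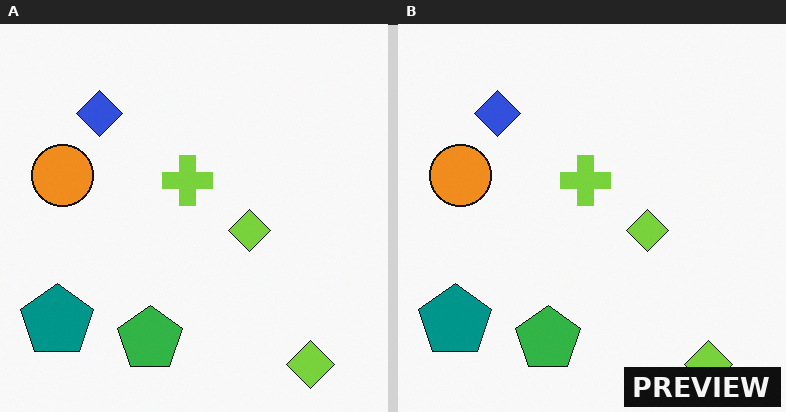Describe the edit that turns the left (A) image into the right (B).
This is the original image watermarked with the text "PREVIEW" in the lower-right corner.

A dark label reading "PREVIEW" appears in the lower-right corner.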